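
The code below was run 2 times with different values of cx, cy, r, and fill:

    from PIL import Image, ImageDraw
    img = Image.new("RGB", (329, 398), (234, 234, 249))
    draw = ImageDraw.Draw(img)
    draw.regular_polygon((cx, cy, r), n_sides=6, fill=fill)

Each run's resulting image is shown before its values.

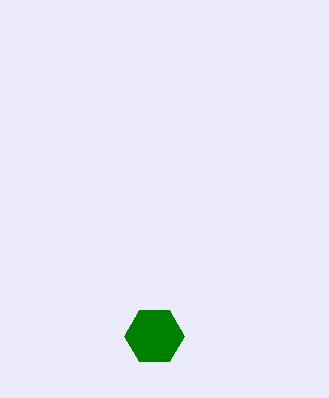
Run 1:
cx = 154; cy = 336; r = 30; fill = 'green'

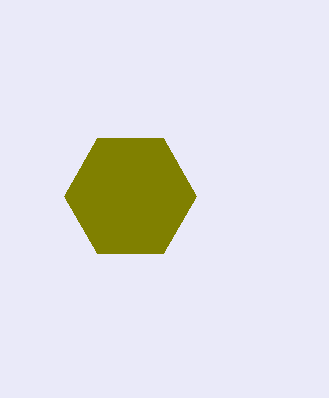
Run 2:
cx = 130; cy = 196; r = 66; fill = 'olive'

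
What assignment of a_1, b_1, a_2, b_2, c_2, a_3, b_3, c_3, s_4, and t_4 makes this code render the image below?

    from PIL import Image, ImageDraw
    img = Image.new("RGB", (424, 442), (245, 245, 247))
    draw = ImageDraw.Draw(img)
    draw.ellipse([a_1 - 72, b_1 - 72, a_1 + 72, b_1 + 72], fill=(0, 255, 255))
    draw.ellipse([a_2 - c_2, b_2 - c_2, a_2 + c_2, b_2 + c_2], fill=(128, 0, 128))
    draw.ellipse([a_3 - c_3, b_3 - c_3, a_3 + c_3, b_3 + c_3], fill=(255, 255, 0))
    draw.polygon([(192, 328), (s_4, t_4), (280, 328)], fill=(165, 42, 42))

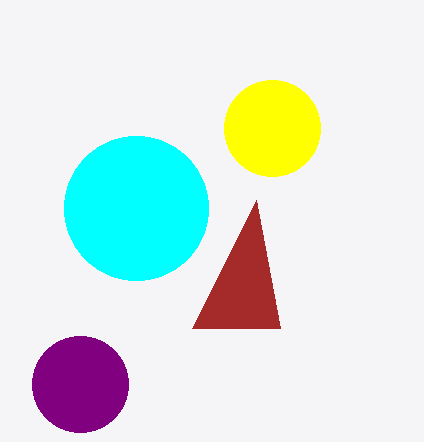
a_1 = 136
b_1 = 208
a_2 = 80
b_2 = 384
c_2 = 48
a_3 = 272
b_3 = 128
c_3 = 48
s_4 = 256
t_4 = 200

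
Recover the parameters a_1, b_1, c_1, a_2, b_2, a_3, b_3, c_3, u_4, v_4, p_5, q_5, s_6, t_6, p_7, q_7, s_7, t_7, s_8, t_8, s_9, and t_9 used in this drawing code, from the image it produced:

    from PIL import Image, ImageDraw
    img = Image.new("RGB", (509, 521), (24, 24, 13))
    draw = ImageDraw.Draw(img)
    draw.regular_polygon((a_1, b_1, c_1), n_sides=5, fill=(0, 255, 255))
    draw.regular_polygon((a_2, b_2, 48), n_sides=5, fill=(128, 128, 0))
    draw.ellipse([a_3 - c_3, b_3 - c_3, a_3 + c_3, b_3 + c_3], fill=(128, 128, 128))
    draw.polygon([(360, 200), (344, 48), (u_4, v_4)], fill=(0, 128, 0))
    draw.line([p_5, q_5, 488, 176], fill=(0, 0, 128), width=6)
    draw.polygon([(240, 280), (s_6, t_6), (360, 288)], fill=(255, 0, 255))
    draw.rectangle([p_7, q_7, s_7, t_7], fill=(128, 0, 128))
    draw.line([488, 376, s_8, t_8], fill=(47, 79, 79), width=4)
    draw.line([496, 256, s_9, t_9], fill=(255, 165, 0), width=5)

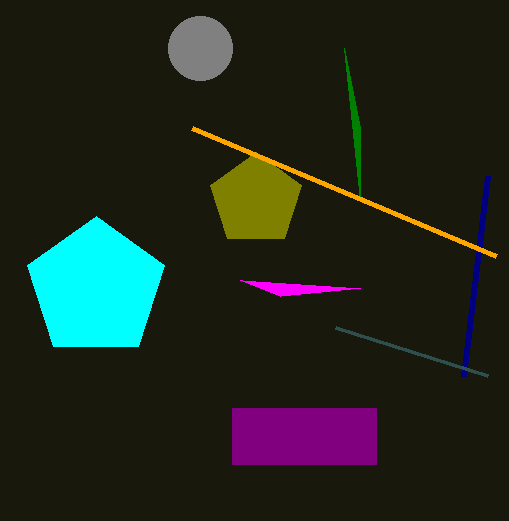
a_1 = 96; b_1 = 288; c_1 = 72; a_2 = 256; b_2 = 200; a_3 = 200; b_3 = 48; c_3 = 32; u_4 = 360; v_4 = 128; p_5 = 464; q_5 = 376; s_6 = 280; t_6 = 296; p_7 = 232; q_7 = 408; s_7 = 376; t_7 = 464; s_8 = 336; t_8 = 328; s_9 = 192; t_9 = 128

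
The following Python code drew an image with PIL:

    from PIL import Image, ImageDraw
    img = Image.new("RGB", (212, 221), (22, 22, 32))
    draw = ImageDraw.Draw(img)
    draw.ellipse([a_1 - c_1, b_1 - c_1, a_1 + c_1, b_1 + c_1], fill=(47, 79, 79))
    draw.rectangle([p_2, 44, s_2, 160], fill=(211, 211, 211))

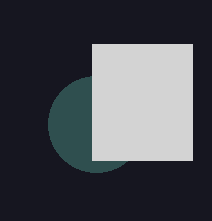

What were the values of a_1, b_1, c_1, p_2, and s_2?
a_1 = 96, b_1 = 124, c_1 = 48, p_2 = 92, s_2 = 192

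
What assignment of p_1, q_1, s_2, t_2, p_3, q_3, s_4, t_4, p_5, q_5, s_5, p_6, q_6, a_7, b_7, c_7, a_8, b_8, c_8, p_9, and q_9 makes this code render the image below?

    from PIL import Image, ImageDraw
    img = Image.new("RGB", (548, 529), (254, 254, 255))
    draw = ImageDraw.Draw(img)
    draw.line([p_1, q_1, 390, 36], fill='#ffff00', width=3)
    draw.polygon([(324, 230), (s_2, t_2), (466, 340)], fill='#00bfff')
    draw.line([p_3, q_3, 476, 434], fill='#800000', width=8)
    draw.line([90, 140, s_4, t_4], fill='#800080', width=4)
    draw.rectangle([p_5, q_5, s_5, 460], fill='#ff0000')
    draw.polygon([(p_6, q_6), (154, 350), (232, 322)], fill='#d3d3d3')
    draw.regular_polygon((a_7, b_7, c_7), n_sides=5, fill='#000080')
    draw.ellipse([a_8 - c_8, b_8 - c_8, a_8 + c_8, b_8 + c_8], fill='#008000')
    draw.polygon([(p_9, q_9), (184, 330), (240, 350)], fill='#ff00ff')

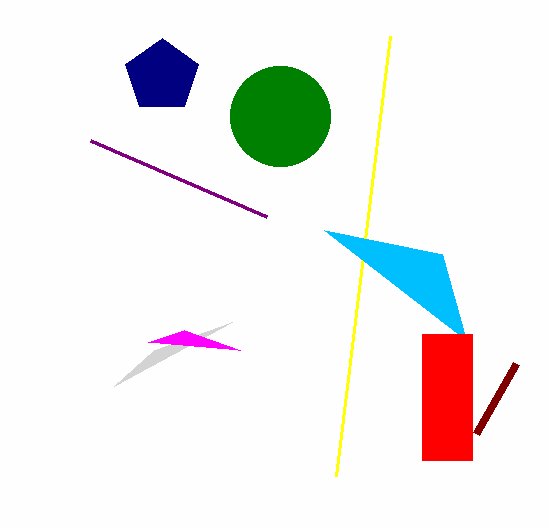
p_1 = 336, q_1 = 476, s_2 = 442, t_2 = 254, p_3 = 516, q_3 = 364, s_4 = 266, t_4 = 216, p_5 = 422, q_5 = 334, s_5 = 472, p_6 = 114, q_6 = 386, a_7 = 162, b_7 = 76, c_7 = 38, a_8 = 280, b_8 = 116, c_8 = 50, p_9 = 148, q_9 = 342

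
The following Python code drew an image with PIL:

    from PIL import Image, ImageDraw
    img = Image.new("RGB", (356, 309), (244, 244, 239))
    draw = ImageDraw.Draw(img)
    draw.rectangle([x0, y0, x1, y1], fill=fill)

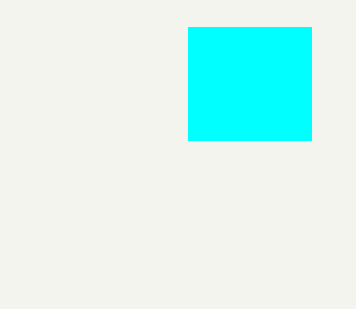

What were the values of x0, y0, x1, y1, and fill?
x0 = 188
y0 = 27
x1 = 311
y1 = 140
fill = 'cyan'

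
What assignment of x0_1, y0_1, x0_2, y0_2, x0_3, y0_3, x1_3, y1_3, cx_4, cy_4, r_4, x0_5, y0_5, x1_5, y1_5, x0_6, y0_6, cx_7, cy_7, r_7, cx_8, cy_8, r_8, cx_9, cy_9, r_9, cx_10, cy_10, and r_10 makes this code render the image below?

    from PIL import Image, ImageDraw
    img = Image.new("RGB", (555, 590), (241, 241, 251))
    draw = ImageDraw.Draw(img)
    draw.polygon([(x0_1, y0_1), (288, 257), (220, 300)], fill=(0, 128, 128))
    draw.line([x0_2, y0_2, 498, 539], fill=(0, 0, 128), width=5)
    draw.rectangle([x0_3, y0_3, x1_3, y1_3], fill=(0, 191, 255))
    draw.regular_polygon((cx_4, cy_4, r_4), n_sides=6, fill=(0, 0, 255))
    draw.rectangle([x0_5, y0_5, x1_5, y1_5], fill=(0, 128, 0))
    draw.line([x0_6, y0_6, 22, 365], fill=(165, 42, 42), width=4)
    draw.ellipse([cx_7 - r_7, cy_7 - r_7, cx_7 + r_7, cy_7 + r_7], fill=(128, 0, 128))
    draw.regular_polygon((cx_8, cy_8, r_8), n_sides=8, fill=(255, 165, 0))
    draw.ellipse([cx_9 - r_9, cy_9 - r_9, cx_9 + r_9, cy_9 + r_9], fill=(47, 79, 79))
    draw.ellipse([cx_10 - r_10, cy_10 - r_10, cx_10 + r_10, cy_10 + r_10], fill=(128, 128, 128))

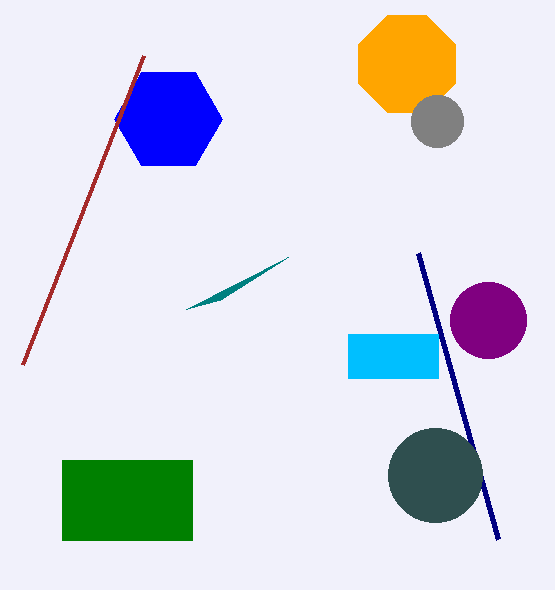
x0_1 = 186
y0_1 = 309
x0_2 = 418
y0_2 = 253
x0_3 = 348
y0_3 = 334
x1_3 = 438
y1_3 = 378
cx_4 = 168
cy_4 = 119
r_4 = 54
x0_5 = 62
y0_5 = 460
x1_5 = 192
y1_5 = 540
x0_6 = 143
y0_6 = 56
cx_7 = 488
cy_7 = 320
r_7 = 38
cx_8 = 407
cy_8 = 64
r_8 = 52
cx_9 = 435
cy_9 = 475
r_9 = 47
cx_10 = 437
cy_10 = 121
r_10 = 26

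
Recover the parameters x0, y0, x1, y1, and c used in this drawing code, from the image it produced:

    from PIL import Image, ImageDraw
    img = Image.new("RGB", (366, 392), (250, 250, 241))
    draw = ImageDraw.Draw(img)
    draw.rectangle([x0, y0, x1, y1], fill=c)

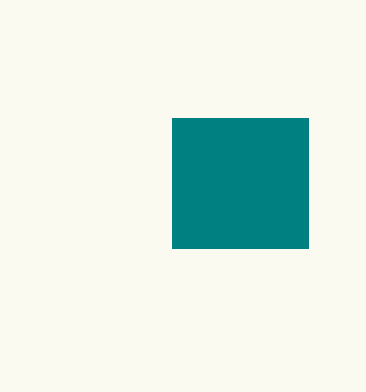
x0 = 172, y0 = 118, x1 = 308, y1 = 248, c = 'teal'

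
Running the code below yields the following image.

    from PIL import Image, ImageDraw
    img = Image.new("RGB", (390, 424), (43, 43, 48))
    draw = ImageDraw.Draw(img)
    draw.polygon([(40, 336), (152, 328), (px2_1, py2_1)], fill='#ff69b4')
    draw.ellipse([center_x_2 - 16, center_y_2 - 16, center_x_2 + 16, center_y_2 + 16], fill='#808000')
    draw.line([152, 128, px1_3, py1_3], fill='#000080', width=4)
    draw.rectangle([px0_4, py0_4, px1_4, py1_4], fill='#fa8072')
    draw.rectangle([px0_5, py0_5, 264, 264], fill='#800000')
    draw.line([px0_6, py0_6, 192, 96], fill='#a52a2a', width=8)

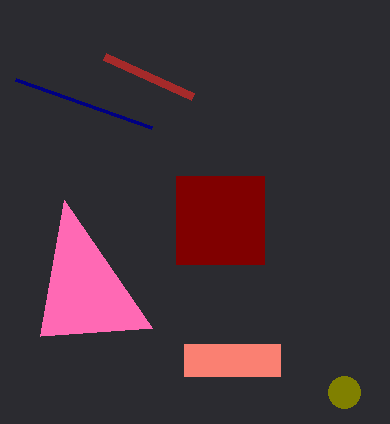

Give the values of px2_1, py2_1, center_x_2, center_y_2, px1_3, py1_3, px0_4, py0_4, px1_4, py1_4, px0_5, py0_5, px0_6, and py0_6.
px2_1 = 64, py2_1 = 200, center_x_2 = 344, center_y_2 = 392, px1_3 = 16, py1_3 = 80, px0_4 = 184, py0_4 = 344, px1_4 = 280, py1_4 = 376, px0_5 = 176, py0_5 = 176, px0_6 = 104, py0_6 = 56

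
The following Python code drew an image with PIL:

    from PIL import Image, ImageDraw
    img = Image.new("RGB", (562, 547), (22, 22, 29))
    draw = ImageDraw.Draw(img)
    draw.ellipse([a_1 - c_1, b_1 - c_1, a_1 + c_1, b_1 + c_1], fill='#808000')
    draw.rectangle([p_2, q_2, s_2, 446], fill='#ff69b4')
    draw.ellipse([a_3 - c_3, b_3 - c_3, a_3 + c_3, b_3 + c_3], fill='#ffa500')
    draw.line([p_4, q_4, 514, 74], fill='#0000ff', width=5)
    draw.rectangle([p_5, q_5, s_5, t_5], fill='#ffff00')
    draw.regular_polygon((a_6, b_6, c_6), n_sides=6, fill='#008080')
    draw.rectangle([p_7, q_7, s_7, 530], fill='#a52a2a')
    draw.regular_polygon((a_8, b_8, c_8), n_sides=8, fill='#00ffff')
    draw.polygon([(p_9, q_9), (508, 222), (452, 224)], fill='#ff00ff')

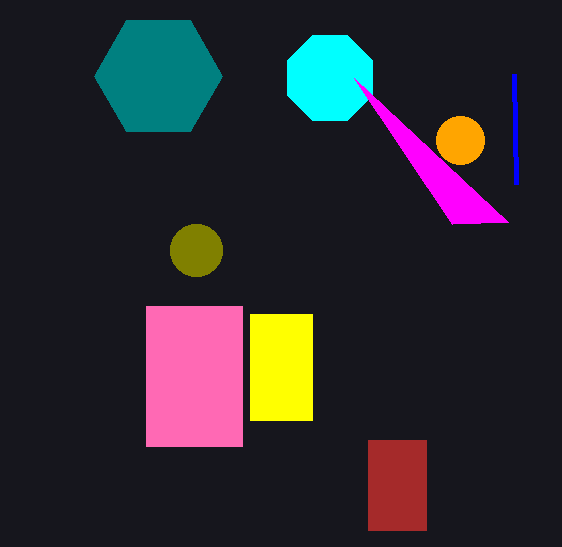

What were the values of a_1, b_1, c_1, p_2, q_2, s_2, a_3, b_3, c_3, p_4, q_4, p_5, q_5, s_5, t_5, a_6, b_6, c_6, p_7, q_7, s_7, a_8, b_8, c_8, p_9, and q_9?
a_1 = 196; b_1 = 250; c_1 = 26; p_2 = 146; q_2 = 306; s_2 = 242; a_3 = 460; b_3 = 140; c_3 = 24; p_4 = 516; q_4 = 184; p_5 = 250; q_5 = 314; s_5 = 312; t_5 = 420; a_6 = 158; b_6 = 76; c_6 = 64; p_7 = 368; q_7 = 440; s_7 = 426; a_8 = 330; b_8 = 78; c_8 = 46; p_9 = 354; q_9 = 78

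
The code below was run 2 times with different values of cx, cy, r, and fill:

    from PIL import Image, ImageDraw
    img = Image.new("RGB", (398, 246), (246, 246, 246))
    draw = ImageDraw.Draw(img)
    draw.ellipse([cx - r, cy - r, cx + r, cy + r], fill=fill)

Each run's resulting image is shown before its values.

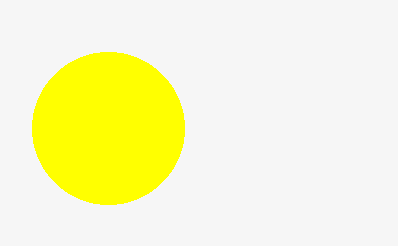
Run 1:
cx = 108
cy = 128
r = 76
fill = 'yellow'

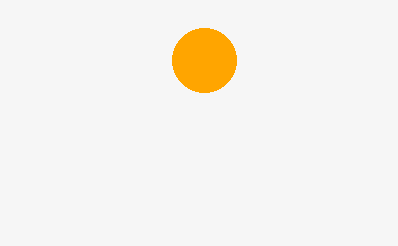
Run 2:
cx = 204
cy = 60
r = 32
fill = 'orange'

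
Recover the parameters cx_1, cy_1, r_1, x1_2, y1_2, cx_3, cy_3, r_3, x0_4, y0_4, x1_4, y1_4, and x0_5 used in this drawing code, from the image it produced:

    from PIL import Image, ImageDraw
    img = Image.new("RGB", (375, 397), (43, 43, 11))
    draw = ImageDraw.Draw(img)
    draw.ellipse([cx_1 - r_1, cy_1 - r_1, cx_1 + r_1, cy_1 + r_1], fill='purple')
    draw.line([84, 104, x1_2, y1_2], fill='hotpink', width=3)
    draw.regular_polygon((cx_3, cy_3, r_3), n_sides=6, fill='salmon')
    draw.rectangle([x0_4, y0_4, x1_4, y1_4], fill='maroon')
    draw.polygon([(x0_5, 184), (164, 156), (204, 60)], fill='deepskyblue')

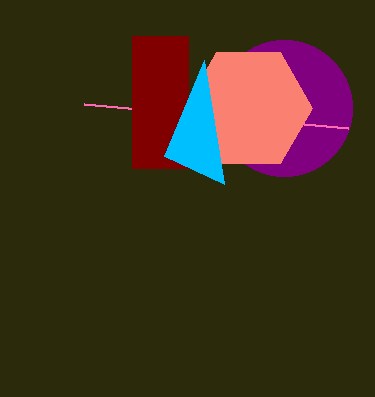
cx_1 = 284; cy_1 = 108; r_1 = 68; x1_2 = 348; y1_2 = 128; cx_3 = 248; cy_3 = 108; r_3 = 64; x0_4 = 132; y0_4 = 36; x1_4 = 188; y1_4 = 168; x0_5 = 224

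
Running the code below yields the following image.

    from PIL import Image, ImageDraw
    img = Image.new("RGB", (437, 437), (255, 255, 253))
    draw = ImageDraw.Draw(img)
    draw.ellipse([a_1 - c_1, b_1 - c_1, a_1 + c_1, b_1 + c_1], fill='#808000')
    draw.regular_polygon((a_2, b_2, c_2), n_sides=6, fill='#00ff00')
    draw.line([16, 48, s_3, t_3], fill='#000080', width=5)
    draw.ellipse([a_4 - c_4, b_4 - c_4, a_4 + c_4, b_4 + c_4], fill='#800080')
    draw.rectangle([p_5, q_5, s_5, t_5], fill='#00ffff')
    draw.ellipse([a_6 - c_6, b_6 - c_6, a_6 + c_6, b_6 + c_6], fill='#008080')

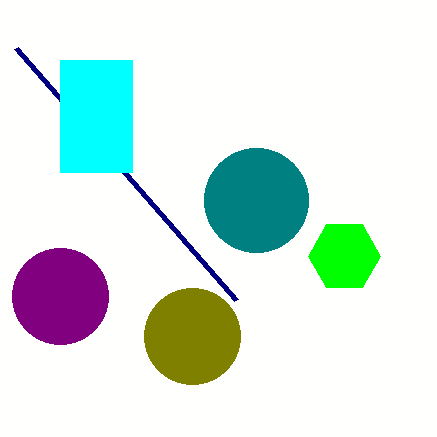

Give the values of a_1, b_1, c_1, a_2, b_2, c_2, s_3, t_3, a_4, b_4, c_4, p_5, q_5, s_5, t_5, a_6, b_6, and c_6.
a_1 = 192
b_1 = 336
c_1 = 48
a_2 = 344
b_2 = 256
c_2 = 36
s_3 = 236
t_3 = 300
a_4 = 60
b_4 = 296
c_4 = 48
p_5 = 60
q_5 = 60
s_5 = 132
t_5 = 172
a_6 = 256
b_6 = 200
c_6 = 52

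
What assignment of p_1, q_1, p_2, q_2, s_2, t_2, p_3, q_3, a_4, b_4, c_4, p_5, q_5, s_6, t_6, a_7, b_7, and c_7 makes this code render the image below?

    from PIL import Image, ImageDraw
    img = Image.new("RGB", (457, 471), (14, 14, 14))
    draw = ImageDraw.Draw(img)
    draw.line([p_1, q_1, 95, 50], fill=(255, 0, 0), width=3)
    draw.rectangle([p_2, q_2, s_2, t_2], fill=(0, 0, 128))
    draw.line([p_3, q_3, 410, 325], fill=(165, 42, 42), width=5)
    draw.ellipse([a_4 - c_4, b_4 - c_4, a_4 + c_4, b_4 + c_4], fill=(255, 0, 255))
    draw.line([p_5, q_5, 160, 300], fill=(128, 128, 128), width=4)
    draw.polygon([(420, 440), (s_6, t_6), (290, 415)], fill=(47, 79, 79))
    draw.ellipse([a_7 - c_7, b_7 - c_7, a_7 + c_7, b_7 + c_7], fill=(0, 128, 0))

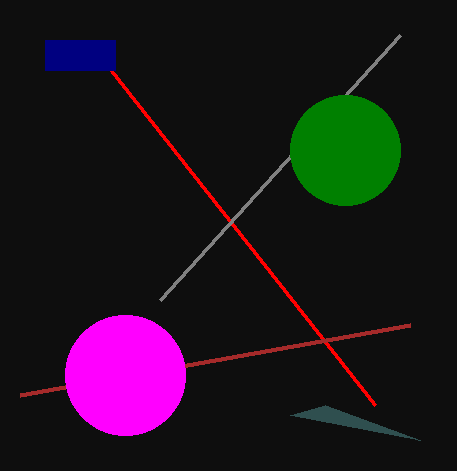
p_1 = 375; q_1 = 405; p_2 = 45; q_2 = 40; s_2 = 115; t_2 = 70; p_3 = 20; q_3 = 395; a_4 = 125; b_4 = 375; c_4 = 60; p_5 = 400; q_5 = 35; s_6 = 325; t_6 = 405; a_7 = 345; b_7 = 150; c_7 = 55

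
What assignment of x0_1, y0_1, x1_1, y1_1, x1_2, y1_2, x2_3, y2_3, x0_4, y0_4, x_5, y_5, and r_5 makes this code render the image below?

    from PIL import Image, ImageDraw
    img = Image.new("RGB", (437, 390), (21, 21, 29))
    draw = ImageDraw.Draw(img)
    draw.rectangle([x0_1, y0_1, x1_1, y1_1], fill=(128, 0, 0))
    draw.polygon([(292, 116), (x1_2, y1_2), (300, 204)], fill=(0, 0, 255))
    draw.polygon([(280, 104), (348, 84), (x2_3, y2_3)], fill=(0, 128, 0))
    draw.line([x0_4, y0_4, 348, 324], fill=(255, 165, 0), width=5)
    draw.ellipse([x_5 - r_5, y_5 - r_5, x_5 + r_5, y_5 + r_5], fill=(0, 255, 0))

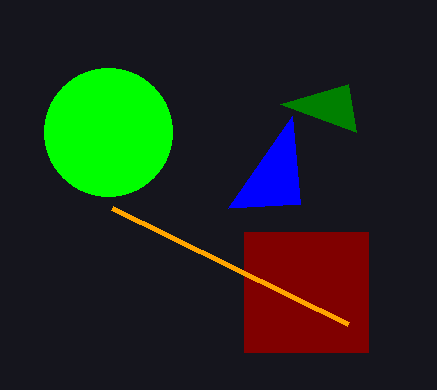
x0_1 = 244; y0_1 = 232; x1_1 = 368; y1_1 = 352; x1_2 = 228; y1_2 = 208; x2_3 = 356; y2_3 = 132; x0_4 = 112; y0_4 = 208; x_5 = 108; y_5 = 132; r_5 = 64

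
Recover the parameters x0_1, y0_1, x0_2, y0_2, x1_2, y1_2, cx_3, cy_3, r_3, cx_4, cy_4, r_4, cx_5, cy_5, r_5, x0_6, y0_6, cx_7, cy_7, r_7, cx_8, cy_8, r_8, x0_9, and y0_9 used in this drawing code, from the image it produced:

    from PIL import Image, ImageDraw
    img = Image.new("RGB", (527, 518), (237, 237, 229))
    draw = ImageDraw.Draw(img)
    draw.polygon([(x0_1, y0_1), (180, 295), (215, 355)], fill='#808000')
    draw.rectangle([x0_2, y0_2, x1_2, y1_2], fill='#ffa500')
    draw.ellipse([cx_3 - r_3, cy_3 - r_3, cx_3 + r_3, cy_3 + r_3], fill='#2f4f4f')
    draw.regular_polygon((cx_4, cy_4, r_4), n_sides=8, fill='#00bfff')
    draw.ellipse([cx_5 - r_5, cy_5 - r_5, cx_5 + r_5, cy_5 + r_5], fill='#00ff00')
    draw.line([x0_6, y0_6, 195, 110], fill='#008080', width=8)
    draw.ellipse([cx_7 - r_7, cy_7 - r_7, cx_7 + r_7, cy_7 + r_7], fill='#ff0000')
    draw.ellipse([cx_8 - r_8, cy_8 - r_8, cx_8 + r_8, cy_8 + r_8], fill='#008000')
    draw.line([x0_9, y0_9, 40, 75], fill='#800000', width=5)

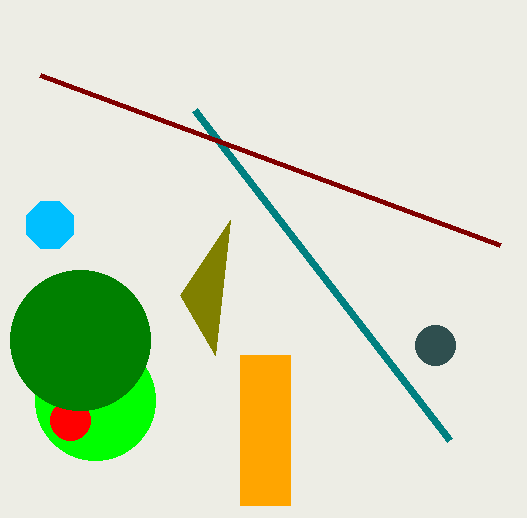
x0_1 = 230
y0_1 = 220
x0_2 = 240
y0_2 = 355
x1_2 = 290
y1_2 = 505
cx_3 = 435
cy_3 = 345
r_3 = 20
cx_4 = 50
cy_4 = 225
r_4 = 25
cx_5 = 95
cy_5 = 400
r_5 = 60
x0_6 = 450
y0_6 = 440
cx_7 = 70
cy_7 = 420
r_7 = 20
cx_8 = 80
cy_8 = 340
r_8 = 70
x0_9 = 500
y0_9 = 245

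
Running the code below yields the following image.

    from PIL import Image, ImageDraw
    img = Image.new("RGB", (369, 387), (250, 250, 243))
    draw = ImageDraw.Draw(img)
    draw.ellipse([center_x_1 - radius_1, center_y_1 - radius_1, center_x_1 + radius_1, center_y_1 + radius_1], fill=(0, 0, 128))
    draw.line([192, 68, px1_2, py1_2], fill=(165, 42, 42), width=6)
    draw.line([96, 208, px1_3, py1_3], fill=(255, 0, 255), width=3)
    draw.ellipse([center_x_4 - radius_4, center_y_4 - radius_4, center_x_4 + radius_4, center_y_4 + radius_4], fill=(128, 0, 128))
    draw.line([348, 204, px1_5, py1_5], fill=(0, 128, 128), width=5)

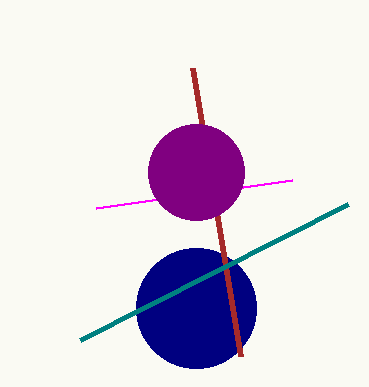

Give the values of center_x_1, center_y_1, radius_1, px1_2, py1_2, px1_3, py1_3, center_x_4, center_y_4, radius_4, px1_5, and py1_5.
center_x_1 = 196
center_y_1 = 308
radius_1 = 60
px1_2 = 240
py1_2 = 356
px1_3 = 292
py1_3 = 180
center_x_4 = 196
center_y_4 = 172
radius_4 = 48
px1_5 = 80
py1_5 = 340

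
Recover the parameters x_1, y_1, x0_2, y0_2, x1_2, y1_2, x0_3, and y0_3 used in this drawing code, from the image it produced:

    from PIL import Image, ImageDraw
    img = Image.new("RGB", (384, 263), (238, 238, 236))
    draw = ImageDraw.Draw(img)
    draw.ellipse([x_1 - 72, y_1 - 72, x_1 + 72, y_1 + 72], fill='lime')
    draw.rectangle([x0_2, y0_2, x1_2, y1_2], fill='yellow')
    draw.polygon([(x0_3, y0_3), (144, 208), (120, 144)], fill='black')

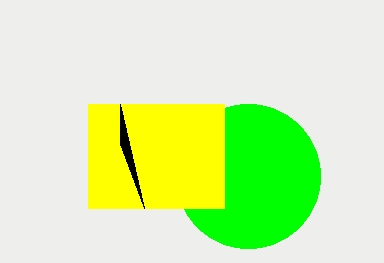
x_1 = 248
y_1 = 176
x0_2 = 88
y0_2 = 104
x1_2 = 224
y1_2 = 208
x0_3 = 120
y0_3 = 104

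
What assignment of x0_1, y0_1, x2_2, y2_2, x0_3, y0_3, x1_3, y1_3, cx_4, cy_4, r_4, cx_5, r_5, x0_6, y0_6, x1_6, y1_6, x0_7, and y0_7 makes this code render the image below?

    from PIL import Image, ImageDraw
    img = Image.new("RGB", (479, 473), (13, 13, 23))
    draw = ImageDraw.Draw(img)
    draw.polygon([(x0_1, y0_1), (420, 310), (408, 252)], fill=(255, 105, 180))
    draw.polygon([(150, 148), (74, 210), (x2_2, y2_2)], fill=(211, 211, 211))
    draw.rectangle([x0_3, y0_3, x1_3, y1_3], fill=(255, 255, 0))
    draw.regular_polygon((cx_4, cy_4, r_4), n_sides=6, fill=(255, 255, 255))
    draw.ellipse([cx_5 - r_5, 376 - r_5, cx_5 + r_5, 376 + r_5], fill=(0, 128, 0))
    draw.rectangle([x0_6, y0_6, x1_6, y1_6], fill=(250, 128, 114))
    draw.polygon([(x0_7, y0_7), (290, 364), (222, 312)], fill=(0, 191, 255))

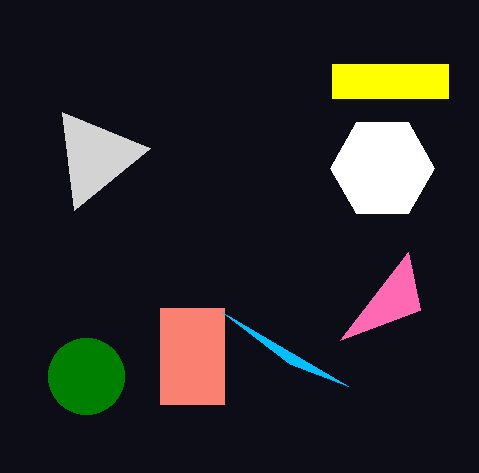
x0_1 = 340, y0_1 = 340, x2_2 = 62, y2_2 = 112, x0_3 = 332, y0_3 = 64, x1_3 = 448, y1_3 = 98, cx_4 = 382, cy_4 = 168, r_4 = 52, cx_5 = 86, r_5 = 38, x0_6 = 160, y0_6 = 308, x1_6 = 224, y1_6 = 404, x0_7 = 348, y0_7 = 386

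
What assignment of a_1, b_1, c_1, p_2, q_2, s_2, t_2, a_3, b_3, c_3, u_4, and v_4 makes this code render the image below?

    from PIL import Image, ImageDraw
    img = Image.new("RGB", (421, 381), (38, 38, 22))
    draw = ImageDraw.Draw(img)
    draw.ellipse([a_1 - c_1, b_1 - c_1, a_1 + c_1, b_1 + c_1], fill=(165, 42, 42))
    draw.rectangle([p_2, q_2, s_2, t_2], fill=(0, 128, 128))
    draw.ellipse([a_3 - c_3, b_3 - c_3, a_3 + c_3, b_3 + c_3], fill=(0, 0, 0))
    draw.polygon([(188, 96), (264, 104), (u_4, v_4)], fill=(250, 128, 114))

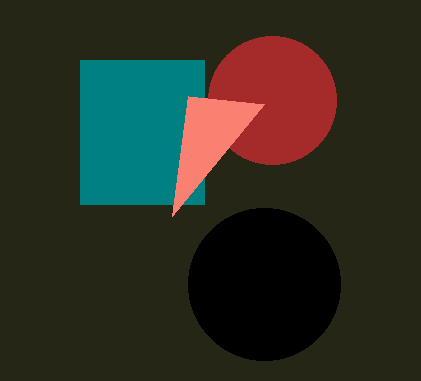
a_1 = 272
b_1 = 100
c_1 = 64
p_2 = 80
q_2 = 60
s_2 = 204
t_2 = 204
a_3 = 264
b_3 = 284
c_3 = 76
u_4 = 172
v_4 = 216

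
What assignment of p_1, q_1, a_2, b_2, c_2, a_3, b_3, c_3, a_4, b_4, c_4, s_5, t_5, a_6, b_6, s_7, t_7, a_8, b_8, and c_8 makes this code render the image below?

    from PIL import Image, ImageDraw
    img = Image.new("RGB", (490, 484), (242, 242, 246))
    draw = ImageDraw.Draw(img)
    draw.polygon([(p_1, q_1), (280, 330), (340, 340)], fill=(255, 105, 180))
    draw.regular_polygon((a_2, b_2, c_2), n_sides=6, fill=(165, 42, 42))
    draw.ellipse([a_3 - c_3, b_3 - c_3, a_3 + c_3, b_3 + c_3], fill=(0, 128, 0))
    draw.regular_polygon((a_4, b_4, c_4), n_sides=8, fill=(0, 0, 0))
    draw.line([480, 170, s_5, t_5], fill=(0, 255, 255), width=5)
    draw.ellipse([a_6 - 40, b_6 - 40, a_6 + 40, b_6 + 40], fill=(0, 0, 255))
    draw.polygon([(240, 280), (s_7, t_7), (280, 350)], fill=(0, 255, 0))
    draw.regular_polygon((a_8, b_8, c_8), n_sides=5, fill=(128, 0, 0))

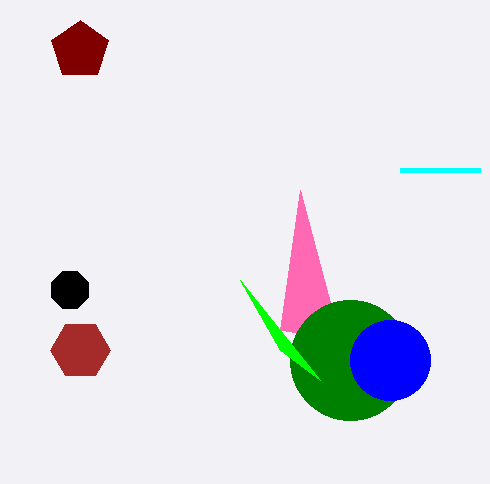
p_1 = 300, q_1 = 190, a_2 = 80, b_2 = 350, c_2 = 30, a_3 = 350, b_3 = 360, c_3 = 60, a_4 = 70, b_4 = 290, c_4 = 20, s_5 = 400, t_5 = 170, a_6 = 390, b_6 = 360, s_7 = 320, t_7 = 380, a_8 = 80, b_8 = 50, c_8 = 30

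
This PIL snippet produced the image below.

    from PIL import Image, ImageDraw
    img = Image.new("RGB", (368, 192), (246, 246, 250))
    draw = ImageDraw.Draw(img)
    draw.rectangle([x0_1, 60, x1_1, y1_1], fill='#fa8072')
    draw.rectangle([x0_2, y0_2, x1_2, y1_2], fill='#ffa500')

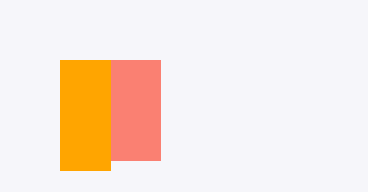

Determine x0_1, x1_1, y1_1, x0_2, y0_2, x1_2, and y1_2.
x0_1 = 60, x1_1 = 160, y1_1 = 160, x0_2 = 60, y0_2 = 60, x1_2 = 110, y1_2 = 170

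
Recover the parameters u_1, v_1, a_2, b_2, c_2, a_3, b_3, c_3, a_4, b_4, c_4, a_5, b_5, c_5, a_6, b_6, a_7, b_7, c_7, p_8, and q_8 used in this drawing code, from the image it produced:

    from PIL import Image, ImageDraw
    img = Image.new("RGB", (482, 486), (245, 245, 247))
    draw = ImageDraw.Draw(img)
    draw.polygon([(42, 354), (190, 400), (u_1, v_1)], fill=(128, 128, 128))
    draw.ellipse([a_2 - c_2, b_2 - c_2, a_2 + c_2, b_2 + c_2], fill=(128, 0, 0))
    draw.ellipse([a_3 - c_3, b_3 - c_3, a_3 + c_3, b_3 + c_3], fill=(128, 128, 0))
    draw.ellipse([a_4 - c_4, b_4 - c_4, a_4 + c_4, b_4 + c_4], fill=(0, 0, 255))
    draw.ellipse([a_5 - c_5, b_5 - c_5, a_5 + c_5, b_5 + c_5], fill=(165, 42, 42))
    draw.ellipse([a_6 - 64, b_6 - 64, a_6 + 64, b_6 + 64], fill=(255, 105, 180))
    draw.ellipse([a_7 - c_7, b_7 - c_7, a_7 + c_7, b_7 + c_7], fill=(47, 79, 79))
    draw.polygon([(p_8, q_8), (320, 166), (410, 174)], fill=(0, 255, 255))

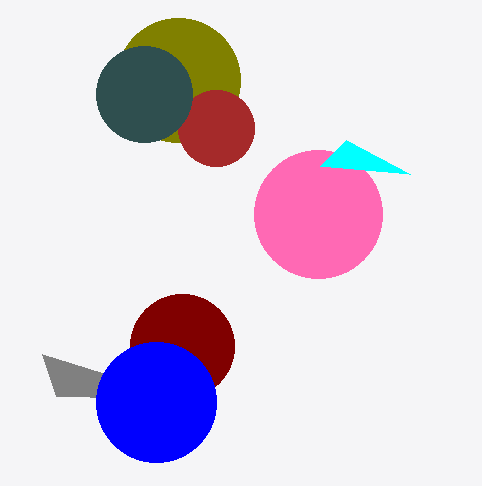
u_1 = 56
v_1 = 396
a_2 = 182
b_2 = 346
c_2 = 52
a_3 = 178
b_3 = 80
c_3 = 62
a_4 = 156
b_4 = 402
c_4 = 60
a_5 = 216
b_5 = 128
c_5 = 38
a_6 = 318
b_6 = 214
a_7 = 144
b_7 = 94
c_7 = 48
p_8 = 346
q_8 = 140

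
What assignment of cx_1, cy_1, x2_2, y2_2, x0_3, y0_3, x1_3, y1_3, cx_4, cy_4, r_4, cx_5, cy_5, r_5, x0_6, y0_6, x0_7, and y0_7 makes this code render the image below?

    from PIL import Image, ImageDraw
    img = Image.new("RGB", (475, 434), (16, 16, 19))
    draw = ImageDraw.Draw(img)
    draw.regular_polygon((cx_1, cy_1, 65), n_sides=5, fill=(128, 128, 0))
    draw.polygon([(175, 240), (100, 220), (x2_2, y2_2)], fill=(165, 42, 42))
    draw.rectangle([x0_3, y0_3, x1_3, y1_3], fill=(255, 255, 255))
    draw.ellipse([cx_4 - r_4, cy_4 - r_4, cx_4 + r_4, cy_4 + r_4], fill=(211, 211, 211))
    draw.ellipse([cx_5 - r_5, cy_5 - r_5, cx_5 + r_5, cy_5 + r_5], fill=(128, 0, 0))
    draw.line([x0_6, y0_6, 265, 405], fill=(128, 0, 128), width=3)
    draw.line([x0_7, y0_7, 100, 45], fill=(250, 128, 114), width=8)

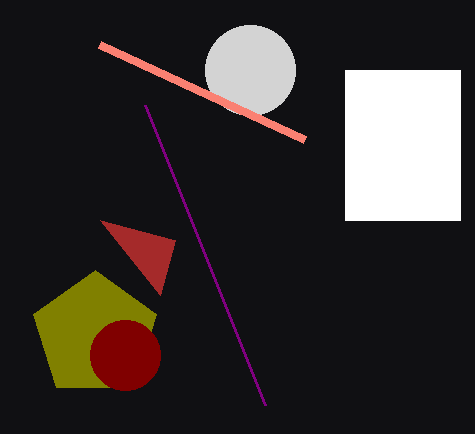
cx_1 = 95
cy_1 = 335
x2_2 = 160
y2_2 = 295
x0_3 = 345
y0_3 = 70
x1_3 = 460
y1_3 = 220
cx_4 = 250
cy_4 = 70
r_4 = 45
cx_5 = 125
cy_5 = 355
r_5 = 35
x0_6 = 145
y0_6 = 105
x0_7 = 305
y0_7 = 140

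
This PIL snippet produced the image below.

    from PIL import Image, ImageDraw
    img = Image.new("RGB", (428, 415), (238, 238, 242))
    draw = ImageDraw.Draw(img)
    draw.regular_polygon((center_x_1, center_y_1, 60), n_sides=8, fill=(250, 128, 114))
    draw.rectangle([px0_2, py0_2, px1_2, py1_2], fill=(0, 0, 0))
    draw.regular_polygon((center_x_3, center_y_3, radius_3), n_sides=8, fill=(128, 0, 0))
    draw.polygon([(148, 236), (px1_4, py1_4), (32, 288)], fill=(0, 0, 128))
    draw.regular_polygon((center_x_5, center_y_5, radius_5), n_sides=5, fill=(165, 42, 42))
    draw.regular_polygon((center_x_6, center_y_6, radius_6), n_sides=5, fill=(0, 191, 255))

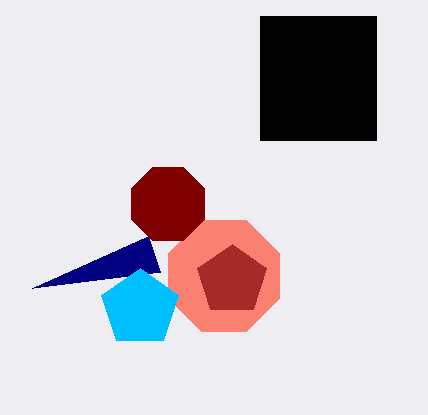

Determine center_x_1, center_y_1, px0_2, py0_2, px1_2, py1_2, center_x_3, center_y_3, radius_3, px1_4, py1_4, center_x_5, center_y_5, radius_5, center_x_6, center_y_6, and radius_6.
center_x_1 = 224; center_y_1 = 276; px0_2 = 260; py0_2 = 16; px1_2 = 376; py1_2 = 140; center_x_3 = 168; center_y_3 = 204; radius_3 = 40; px1_4 = 160; py1_4 = 272; center_x_5 = 232; center_y_5 = 280; radius_5 = 36; center_x_6 = 140; center_y_6 = 308; radius_6 = 40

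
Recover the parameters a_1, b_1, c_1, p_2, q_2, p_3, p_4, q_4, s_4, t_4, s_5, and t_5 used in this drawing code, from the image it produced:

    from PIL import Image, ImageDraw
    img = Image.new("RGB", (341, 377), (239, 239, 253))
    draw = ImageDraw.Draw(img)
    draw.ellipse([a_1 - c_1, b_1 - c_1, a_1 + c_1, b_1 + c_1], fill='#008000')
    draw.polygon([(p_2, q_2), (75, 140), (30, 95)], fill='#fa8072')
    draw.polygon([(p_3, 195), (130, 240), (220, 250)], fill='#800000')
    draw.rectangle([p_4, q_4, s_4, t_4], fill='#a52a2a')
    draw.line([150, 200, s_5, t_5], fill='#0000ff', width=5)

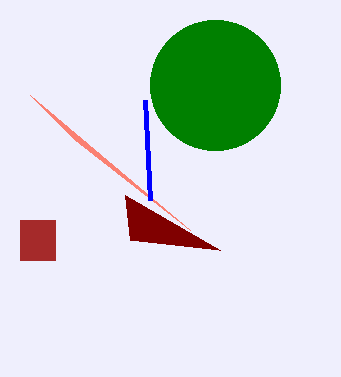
a_1 = 215, b_1 = 85, c_1 = 65, p_2 = 190, q_2 = 230, p_3 = 125, p_4 = 20, q_4 = 220, s_4 = 55, t_4 = 260, s_5 = 145, t_5 = 100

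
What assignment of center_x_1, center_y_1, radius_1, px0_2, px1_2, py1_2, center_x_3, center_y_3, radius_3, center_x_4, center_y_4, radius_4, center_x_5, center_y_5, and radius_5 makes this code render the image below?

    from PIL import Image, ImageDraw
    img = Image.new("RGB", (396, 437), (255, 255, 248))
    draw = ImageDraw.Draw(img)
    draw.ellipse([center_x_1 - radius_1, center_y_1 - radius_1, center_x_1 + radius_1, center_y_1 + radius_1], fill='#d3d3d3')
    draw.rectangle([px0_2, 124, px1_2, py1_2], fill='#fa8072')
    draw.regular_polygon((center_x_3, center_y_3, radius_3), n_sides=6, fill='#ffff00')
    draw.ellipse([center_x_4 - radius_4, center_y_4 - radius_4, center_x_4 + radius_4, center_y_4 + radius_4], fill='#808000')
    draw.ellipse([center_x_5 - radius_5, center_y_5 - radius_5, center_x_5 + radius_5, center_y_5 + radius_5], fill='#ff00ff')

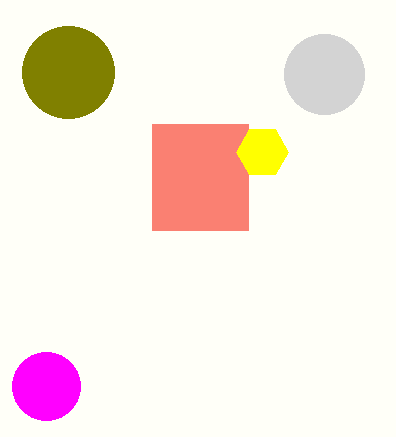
center_x_1 = 324, center_y_1 = 74, radius_1 = 40, px0_2 = 152, px1_2 = 248, py1_2 = 230, center_x_3 = 262, center_y_3 = 152, radius_3 = 26, center_x_4 = 68, center_y_4 = 72, radius_4 = 46, center_x_5 = 46, center_y_5 = 386, radius_5 = 34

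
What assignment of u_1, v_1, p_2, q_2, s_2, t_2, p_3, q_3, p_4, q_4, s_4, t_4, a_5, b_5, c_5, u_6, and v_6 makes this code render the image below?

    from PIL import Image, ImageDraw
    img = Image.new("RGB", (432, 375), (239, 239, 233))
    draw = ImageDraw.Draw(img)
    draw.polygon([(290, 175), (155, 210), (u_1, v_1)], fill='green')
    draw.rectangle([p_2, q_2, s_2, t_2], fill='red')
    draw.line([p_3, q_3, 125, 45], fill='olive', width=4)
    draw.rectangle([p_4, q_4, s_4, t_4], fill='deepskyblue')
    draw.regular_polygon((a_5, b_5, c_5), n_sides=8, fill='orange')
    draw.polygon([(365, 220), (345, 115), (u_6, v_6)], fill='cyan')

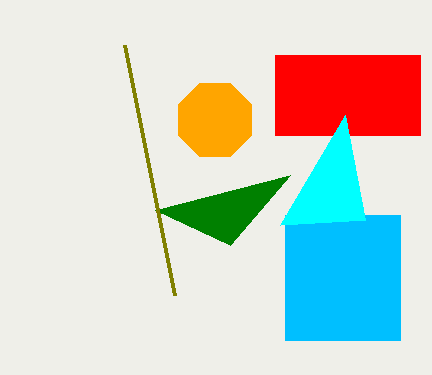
u_1 = 230, v_1 = 245, p_2 = 275, q_2 = 55, s_2 = 420, t_2 = 135, p_3 = 175, q_3 = 295, p_4 = 285, q_4 = 215, s_4 = 400, t_4 = 340, a_5 = 215, b_5 = 120, c_5 = 40, u_6 = 280, v_6 = 225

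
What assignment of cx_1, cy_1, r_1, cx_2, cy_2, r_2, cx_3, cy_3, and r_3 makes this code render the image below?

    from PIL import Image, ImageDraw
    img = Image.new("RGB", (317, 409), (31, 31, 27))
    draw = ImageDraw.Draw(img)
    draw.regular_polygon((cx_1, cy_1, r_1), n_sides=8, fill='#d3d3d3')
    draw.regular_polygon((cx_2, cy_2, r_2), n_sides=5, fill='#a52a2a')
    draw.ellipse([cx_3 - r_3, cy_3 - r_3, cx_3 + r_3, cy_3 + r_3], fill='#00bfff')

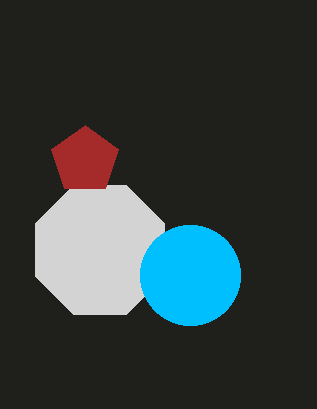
cx_1 = 100
cy_1 = 250
r_1 = 70
cx_2 = 85
cy_2 = 160
r_2 = 35
cx_3 = 190
cy_3 = 275
r_3 = 50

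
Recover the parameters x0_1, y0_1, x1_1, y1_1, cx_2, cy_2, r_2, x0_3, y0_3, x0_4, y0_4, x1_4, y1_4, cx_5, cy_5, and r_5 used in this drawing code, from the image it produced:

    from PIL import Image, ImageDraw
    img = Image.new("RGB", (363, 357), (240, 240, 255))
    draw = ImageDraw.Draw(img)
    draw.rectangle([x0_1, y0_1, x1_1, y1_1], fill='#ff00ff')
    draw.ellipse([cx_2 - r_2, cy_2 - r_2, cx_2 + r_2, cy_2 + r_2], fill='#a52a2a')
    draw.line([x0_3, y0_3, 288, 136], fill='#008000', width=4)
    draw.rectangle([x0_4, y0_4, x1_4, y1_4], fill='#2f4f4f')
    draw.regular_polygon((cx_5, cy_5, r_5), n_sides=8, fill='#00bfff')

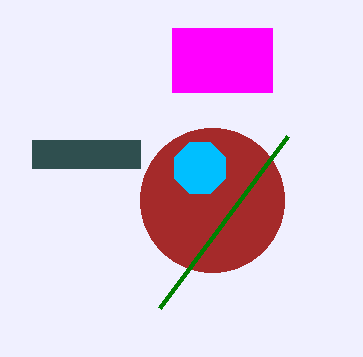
x0_1 = 172; y0_1 = 28; x1_1 = 272; y1_1 = 92; cx_2 = 212; cy_2 = 200; r_2 = 72; x0_3 = 160; y0_3 = 308; x0_4 = 32; y0_4 = 140; x1_4 = 140; y1_4 = 168; cx_5 = 200; cy_5 = 168; r_5 = 28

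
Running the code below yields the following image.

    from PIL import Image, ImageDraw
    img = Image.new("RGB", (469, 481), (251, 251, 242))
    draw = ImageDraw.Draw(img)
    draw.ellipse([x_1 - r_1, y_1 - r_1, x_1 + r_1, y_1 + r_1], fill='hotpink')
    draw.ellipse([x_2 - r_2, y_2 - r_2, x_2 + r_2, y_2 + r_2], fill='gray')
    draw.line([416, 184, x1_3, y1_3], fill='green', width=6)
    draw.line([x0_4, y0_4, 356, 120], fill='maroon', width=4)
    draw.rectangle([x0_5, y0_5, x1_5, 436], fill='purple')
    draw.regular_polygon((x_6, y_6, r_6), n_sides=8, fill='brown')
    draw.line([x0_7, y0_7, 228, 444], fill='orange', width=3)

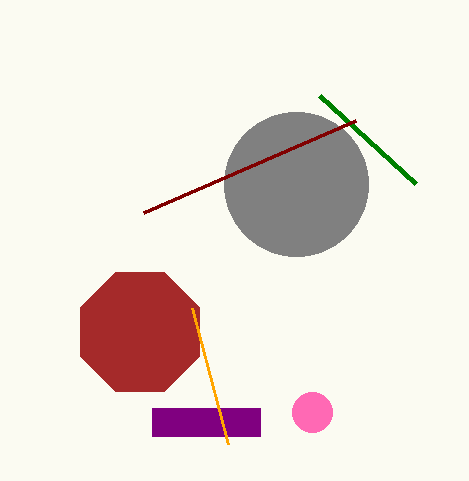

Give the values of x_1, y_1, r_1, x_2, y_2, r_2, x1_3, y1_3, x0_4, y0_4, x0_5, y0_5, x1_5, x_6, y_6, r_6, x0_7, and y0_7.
x_1 = 312
y_1 = 412
r_1 = 20
x_2 = 296
y_2 = 184
r_2 = 72
x1_3 = 320
y1_3 = 96
x0_4 = 144
y0_4 = 212
x0_5 = 152
y0_5 = 408
x1_5 = 260
x_6 = 140
y_6 = 332
r_6 = 64
x0_7 = 192
y0_7 = 308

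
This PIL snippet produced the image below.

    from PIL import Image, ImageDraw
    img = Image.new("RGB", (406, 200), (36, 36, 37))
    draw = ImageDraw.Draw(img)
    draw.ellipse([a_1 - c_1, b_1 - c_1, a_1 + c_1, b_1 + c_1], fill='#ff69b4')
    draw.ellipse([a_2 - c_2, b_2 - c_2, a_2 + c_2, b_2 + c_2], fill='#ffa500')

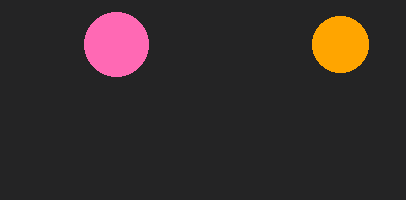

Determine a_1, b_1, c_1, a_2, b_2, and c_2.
a_1 = 116; b_1 = 44; c_1 = 32; a_2 = 340; b_2 = 44; c_2 = 28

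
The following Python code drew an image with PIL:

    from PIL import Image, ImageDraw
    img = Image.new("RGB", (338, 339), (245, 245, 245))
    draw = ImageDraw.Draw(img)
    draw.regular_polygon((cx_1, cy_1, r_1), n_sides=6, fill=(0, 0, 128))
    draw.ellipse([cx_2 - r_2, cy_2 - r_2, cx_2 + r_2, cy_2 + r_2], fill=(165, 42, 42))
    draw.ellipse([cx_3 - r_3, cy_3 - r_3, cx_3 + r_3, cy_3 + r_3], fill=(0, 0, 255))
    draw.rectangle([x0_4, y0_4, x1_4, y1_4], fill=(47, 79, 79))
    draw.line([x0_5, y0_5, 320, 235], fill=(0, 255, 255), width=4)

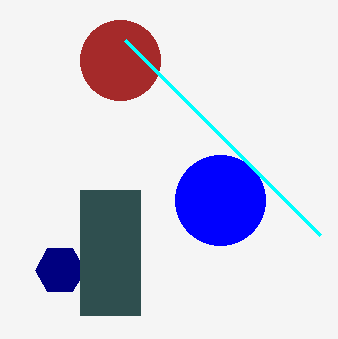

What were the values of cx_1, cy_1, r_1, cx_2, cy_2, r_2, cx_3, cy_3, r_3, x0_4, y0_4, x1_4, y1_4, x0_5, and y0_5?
cx_1 = 60
cy_1 = 270
r_1 = 25
cx_2 = 120
cy_2 = 60
r_2 = 40
cx_3 = 220
cy_3 = 200
r_3 = 45
x0_4 = 80
y0_4 = 190
x1_4 = 140
y1_4 = 315
x0_5 = 125
y0_5 = 40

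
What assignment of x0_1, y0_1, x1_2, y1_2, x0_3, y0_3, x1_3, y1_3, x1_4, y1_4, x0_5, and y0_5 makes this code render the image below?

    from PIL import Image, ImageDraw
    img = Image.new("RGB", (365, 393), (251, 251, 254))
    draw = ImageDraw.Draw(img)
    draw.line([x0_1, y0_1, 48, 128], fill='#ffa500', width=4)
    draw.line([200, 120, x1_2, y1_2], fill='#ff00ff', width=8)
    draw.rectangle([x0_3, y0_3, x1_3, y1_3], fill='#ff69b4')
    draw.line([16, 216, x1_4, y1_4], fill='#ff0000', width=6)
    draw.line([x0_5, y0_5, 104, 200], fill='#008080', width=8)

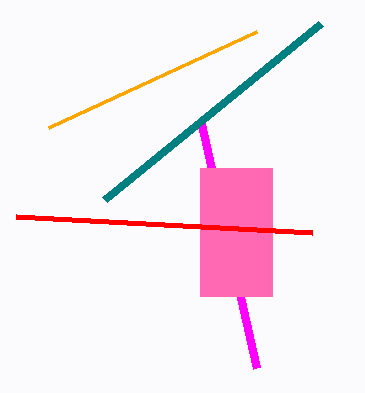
x0_1 = 256; y0_1 = 32; x1_2 = 256; y1_2 = 368; x0_3 = 200; y0_3 = 168; x1_3 = 272; y1_3 = 296; x1_4 = 312; y1_4 = 232; x0_5 = 320; y0_5 = 24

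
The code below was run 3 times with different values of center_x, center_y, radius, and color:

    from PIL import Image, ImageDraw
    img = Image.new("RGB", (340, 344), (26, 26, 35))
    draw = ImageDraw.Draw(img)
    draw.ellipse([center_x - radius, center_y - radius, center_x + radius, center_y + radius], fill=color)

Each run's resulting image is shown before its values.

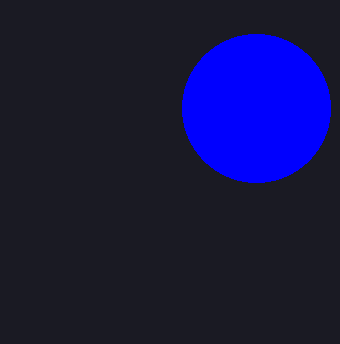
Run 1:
center_x = 256, center_y = 108, radius = 74, color = 'blue'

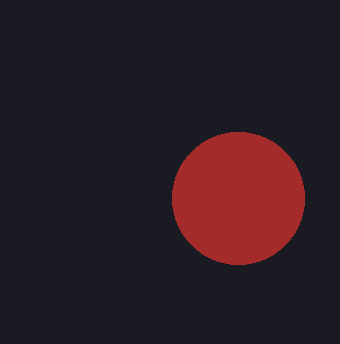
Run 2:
center_x = 238
center_y = 198
radius = 66
color = 'brown'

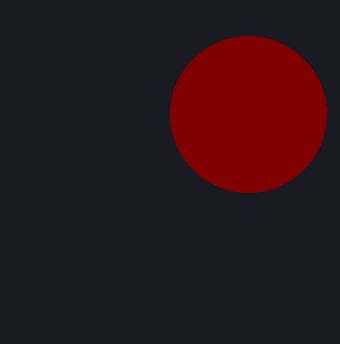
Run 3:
center_x = 248; center_y = 114; radius = 78; color = 'maroon'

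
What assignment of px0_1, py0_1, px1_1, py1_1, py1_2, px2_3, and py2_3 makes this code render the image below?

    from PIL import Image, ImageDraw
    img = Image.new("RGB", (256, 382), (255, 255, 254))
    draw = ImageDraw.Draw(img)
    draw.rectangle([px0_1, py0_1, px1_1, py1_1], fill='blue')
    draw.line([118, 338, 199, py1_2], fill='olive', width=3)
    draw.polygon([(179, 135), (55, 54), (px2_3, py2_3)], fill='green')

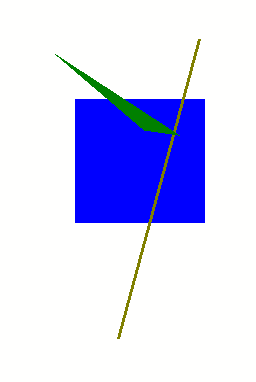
px0_1 = 75
py0_1 = 99
px1_1 = 204
py1_1 = 222
py1_2 = 39
px2_3 = 144
py2_3 = 130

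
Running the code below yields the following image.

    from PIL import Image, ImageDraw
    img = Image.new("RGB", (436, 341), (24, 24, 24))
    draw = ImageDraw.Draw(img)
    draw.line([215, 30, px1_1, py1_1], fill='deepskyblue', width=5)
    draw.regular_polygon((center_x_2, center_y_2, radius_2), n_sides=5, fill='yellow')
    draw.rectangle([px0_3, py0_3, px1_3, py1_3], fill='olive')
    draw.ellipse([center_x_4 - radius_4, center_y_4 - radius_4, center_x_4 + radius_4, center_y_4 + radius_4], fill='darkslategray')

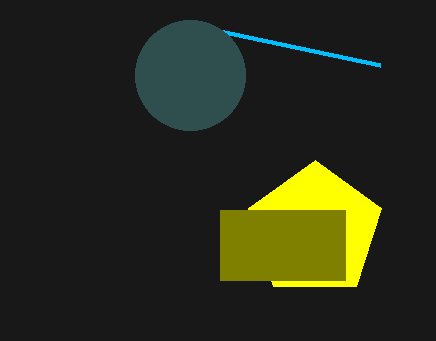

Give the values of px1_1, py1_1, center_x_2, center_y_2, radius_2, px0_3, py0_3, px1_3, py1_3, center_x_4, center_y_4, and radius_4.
px1_1 = 380
py1_1 = 65
center_x_2 = 315
center_y_2 = 230
radius_2 = 70
px0_3 = 220
py0_3 = 210
px1_3 = 345
py1_3 = 280
center_x_4 = 190
center_y_4 = 75
radius_4 = 55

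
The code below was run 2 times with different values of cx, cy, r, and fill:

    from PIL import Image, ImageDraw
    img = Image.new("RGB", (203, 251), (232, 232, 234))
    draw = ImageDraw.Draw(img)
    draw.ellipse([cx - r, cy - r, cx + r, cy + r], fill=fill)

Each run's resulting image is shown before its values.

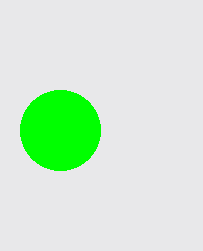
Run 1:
cx = 60; cy = 130; r = 40; fill = 'lime'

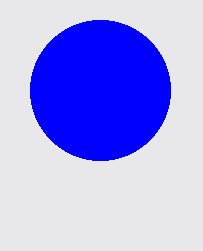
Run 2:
cx = 100; cy = 90; r = 70; fill = 'blue'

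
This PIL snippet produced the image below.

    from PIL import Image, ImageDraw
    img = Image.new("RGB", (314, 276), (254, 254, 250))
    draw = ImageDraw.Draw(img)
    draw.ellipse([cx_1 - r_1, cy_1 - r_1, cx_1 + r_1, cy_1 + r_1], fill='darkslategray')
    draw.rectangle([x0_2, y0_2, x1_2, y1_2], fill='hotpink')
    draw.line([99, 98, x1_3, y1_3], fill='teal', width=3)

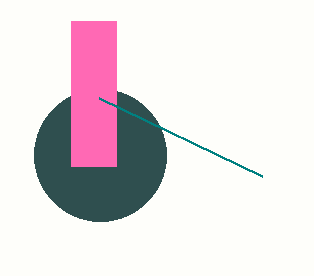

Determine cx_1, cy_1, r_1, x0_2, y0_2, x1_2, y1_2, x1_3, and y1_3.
cx_1 = 100; cy_1 = 155; r_1 = 66; x0_2 = 71; y0_2 = 21; x1_2 = 116; y1_2 = 166; x1_3 = 262; y1_3 = 176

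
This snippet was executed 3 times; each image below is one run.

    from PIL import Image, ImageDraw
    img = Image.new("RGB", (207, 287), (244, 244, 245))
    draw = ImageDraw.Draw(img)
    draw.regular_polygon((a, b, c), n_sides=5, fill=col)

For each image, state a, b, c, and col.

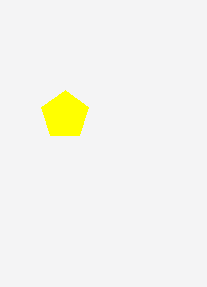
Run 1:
a = 65
b = 115
c = 25
col = 'yellow'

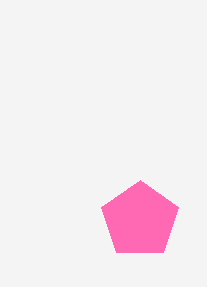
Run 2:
a = 140; b = 220; c = 40; col = 'hotpink'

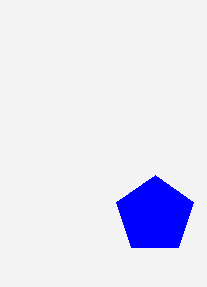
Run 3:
a = 155
b = 215
c = 40
col = 'blue'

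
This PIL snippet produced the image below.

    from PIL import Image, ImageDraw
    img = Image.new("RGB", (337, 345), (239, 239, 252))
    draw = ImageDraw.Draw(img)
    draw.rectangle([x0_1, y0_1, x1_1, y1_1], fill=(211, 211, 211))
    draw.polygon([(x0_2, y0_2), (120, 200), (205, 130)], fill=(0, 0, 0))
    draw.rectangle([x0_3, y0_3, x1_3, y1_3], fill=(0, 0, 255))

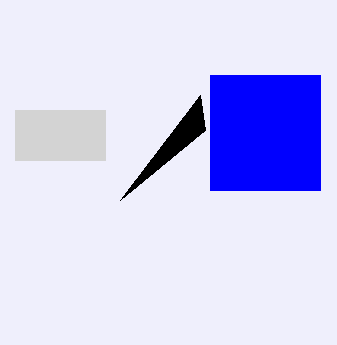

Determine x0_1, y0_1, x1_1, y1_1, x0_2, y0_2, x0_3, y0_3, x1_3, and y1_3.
x0_1 = 15; y0_1 = 110; x1_1 = 105; y1_1 = 160; x0_2 = 200; y0_2 = 95; x0_3 = 210; y0_3 = 75; x1_3 = 320; y1_3 = 190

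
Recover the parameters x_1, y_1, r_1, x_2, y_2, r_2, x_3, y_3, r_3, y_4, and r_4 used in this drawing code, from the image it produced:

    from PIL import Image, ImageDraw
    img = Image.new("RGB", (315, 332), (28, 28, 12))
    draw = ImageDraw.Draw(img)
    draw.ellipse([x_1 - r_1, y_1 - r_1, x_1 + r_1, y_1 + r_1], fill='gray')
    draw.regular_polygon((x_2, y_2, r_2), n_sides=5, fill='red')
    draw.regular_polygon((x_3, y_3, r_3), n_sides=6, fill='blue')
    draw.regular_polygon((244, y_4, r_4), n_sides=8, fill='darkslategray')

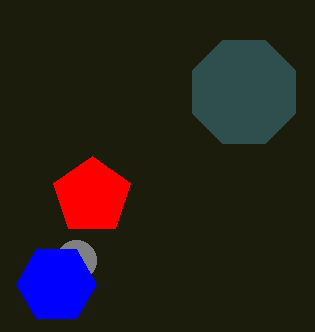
x_1 = 76, y_1 = 260, r_1 = 20, x_2 = 92, y_2 = 196, r_2 = 40, x_3 = 56, y_3 = 284, r_3 = 40, y_4 = 92, r_4 = 56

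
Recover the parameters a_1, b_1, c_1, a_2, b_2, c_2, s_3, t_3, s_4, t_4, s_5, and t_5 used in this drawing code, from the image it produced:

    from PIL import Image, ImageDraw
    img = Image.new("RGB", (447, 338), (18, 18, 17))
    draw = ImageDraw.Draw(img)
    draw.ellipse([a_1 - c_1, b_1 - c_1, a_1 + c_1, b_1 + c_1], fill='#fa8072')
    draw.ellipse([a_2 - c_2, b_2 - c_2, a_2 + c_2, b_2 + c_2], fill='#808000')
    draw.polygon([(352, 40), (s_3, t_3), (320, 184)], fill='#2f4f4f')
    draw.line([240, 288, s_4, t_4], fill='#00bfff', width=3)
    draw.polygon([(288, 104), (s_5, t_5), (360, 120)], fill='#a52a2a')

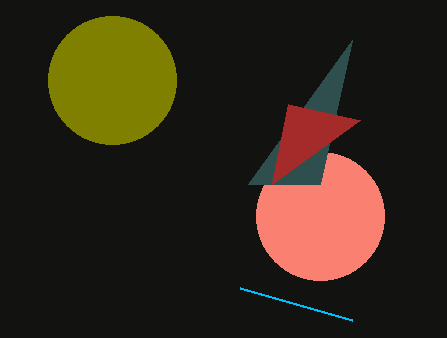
a_1 = 320; b_1 = 216; c_1 = 64; a_2 = 112; b_2 = 80; c_2 = 64; s_3 = 248; t_3 = 184; s_4 = 352; t_4 = 320; s_5 = 272; t_5 = 184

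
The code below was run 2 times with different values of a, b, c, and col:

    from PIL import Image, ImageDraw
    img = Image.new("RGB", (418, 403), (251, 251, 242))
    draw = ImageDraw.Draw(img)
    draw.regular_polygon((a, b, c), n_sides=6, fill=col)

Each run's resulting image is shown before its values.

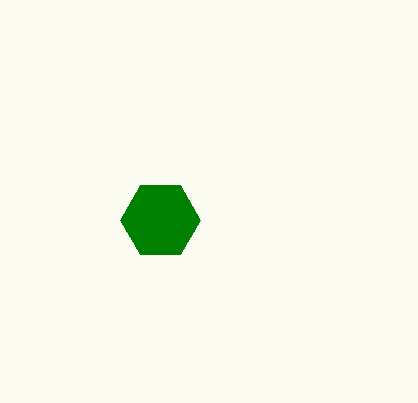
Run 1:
a = 160
b = 220
c = 40
col = 'green'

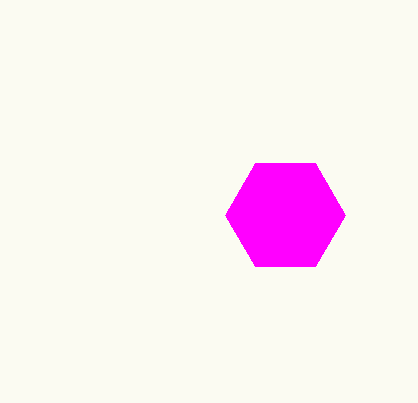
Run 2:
a = 285
b = 215
c = 60
col = 'magenta'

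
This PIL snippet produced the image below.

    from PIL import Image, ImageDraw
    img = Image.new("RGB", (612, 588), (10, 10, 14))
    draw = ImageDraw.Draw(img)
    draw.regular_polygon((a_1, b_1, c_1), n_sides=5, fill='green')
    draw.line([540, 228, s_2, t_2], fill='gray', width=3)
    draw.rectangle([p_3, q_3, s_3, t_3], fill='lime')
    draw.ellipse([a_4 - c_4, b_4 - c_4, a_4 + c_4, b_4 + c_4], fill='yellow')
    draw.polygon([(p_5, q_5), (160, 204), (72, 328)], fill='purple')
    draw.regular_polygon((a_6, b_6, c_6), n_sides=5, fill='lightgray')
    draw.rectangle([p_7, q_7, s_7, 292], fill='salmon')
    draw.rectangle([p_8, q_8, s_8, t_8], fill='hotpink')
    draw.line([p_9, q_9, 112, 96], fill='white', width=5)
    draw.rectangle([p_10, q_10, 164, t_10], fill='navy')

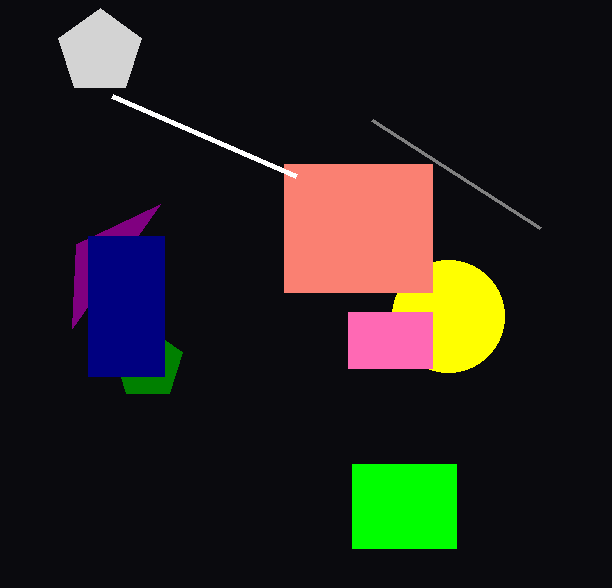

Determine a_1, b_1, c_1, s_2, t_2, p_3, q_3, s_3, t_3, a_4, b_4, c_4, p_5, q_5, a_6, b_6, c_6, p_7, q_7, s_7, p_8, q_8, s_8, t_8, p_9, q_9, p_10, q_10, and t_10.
a_1 = 148; b_1 = 364; c_1 = 36; s_2 = 372; t_2 = 120; p_3 = 352; q_3 = 464; s_3 = 456; t_3 = 548; a_4 = 448; b_4 = 316; c_4 = 56; p_5 = 76; q_5 = 244; a_6 = 100; b_6 = 52; c_6 = 44; p_7 = 284; q_7 = 164; s_7 = 432; p_8 = 348; q_8 = 312; s_8 = 432; t_8 = 368; p_9 = 296; q_9 = 176; p_10 = 88; q_10 = 236; t_10 = 376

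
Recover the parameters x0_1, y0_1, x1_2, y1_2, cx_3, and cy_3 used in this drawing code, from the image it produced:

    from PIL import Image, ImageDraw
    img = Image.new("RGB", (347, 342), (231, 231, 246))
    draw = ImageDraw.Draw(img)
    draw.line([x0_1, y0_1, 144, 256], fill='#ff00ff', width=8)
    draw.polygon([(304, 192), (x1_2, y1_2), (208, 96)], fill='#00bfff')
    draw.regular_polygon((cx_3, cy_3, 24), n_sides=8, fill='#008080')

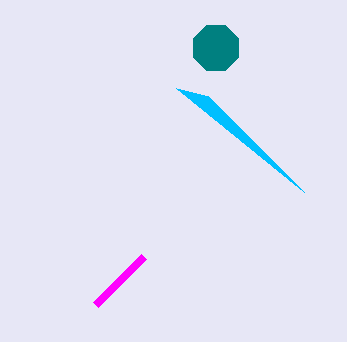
x0_1 = 96, y0_1 = 304, x1_2 = 176, y1_2 = 88, cx_3 = 216, cy_3 = 48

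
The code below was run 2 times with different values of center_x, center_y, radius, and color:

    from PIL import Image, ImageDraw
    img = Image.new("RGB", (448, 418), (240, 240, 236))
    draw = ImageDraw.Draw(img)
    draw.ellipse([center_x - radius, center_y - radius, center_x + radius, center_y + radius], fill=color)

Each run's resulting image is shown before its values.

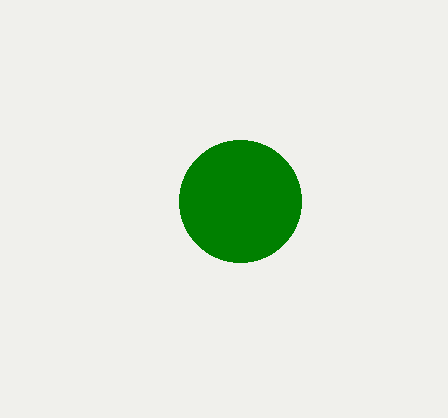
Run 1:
center_x = 240, center_y = 201, radius = 61, color = 'green'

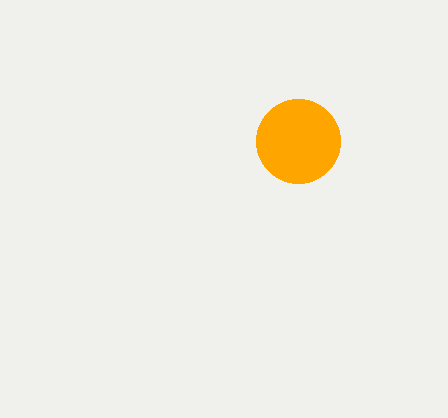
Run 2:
center_x = 298
center_y = 141
radius = 42
color = 'orange'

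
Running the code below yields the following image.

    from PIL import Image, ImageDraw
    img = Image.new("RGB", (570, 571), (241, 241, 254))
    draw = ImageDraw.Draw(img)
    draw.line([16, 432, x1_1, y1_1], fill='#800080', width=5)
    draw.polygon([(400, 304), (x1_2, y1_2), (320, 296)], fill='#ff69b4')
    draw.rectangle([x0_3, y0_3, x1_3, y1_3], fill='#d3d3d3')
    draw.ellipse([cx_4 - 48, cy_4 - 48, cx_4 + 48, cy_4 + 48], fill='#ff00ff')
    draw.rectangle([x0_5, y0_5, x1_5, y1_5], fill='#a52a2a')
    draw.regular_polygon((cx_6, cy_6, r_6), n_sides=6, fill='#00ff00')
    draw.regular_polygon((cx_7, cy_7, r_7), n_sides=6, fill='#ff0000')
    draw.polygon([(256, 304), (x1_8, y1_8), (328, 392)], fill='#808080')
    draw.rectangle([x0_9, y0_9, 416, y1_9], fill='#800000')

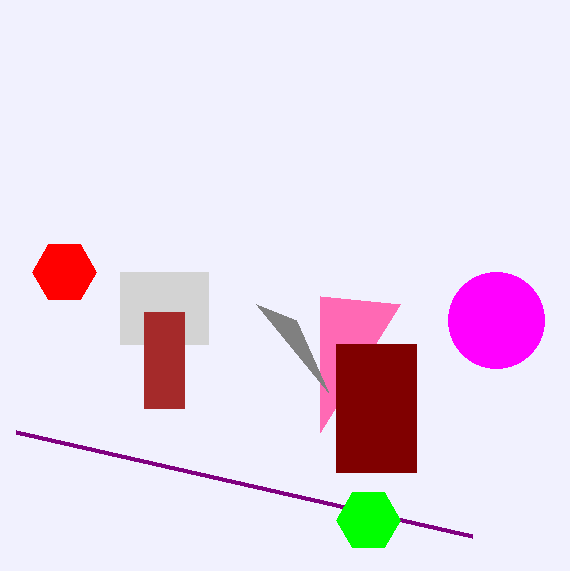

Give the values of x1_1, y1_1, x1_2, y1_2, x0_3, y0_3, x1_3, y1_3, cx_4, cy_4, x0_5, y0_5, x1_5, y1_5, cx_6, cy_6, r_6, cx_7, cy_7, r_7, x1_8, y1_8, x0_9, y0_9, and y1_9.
x1_1 = 472; y1_1 = 536; x1_2 = 320; y1_2 = 432; x0_3 = 120; y0_3 = 272; x1_3 = 208; y1_3 = 344; cx_4 = 496; cy_4 = 320; x0_5 = 144; y0_5 = 312; x1_5 = 184; y1_5 = 408; cx_6 = 368; cy_6 = 520; r_6 = 32; cx_7 = 64; cy_7 = 272; r_7 = 32; x1_8 = 296; y1_8 = 320; x0_9 = 336; y0_9 = 344; y1_9 = 472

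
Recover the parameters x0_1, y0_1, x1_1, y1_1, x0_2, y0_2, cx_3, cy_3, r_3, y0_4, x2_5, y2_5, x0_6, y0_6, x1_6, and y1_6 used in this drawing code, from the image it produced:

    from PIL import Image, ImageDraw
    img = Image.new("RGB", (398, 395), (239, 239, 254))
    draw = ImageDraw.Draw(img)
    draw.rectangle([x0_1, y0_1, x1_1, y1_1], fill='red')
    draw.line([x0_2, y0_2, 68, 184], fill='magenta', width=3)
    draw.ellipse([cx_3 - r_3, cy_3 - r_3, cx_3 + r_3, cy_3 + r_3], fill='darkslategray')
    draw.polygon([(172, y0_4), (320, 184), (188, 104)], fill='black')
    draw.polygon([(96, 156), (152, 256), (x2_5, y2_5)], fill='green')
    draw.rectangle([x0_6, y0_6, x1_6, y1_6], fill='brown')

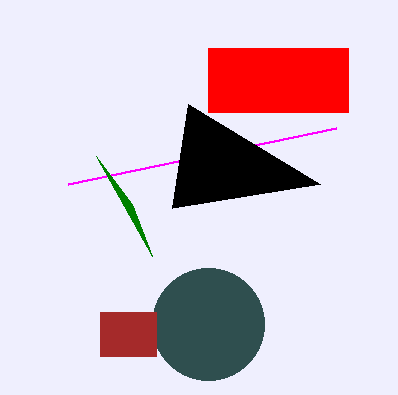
x0_1 = 208
y0_1 = 48
x1_1 = 348
y1_1 = 112
x0_2 = 336
y0_2 = 128
cx_3 = 208
cy_3 = 324
r_3 = 56
y0_4 = 208
x2_5 = 132
y2_5 = 204
x0_6 = 100
y0_6 = 312
x1_6 = 156
y1_6 = 356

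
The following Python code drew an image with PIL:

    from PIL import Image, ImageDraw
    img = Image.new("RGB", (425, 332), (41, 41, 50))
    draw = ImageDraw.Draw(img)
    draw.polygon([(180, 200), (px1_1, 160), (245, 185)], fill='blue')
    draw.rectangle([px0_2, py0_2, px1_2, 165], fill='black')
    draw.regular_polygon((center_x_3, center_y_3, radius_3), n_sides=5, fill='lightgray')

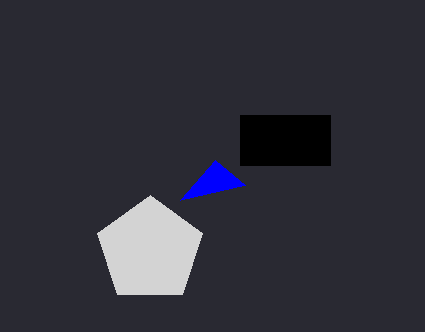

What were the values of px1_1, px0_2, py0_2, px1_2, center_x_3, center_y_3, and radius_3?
px1_1 = 215, px0_2 = 240, py0_2 = 115, px1_2 = 330, center_x_3 = 150, center_y_3 = 250, radius_3 = 55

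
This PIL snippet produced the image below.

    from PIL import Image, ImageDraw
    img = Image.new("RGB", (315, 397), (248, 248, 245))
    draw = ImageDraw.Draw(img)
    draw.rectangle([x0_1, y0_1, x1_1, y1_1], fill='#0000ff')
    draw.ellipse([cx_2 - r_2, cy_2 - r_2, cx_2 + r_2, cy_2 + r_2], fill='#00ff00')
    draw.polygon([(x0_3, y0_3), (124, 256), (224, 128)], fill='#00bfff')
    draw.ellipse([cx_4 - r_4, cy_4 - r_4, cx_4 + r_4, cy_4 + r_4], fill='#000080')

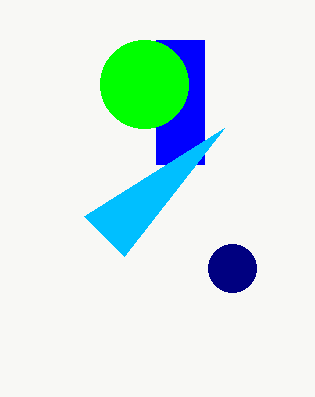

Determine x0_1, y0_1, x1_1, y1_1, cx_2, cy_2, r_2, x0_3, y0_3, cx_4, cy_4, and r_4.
x0_1 = 156; y0_1 = 40; x1_1 = 204; y1_1 = 164; cx_2 = 144; cy_2 = 84; r_2 = 44; x0_3 = 84; y0_3 = 216; cx_4 = 232; cy_4 = 268; r_4 = 24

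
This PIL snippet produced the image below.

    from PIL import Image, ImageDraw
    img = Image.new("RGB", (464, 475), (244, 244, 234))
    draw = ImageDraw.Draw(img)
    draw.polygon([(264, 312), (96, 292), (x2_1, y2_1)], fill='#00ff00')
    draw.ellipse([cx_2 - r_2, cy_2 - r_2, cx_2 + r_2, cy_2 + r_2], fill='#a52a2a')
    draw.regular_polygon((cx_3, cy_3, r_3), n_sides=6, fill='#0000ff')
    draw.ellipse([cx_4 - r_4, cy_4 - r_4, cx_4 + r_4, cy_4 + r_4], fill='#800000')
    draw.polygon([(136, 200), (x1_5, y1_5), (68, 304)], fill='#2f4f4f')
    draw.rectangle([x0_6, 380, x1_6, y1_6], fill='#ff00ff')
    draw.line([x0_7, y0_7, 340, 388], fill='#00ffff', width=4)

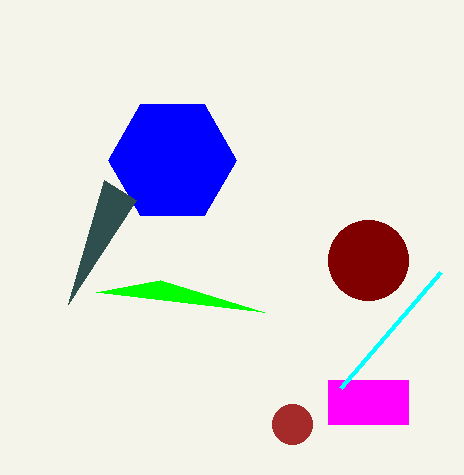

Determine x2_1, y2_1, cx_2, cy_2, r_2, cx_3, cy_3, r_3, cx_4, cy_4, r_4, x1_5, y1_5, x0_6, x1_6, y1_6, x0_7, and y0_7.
x2_1 = 160
y2_1 = 280
cx_2 = 292
cy_2 = 424
r_2 = 20
cx_3 = 172
cy_3 = 160
r_3 = 64
cx_4 = 368
cy_4 = 260
r_4 = 40
x1_5 = 104
y1_5 = 180
x0_6 = 328
x1_6 = 408
y1_6 = 424
x0_7 = 440
y0_7 = 272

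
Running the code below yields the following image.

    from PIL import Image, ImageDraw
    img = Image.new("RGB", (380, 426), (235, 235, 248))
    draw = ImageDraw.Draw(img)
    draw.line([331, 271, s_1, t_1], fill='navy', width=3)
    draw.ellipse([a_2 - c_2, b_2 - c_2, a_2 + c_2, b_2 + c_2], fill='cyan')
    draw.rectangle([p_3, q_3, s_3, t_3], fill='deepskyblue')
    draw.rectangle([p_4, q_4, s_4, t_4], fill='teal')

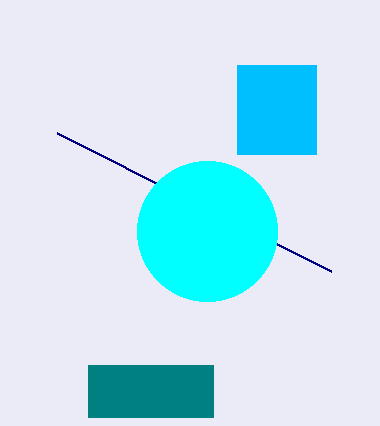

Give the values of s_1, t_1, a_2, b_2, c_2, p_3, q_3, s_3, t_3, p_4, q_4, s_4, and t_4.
s_1 = 57; t_1 = 133; a_2 = 207; b_2 = 231; c_2 = 70; p_3 = 237; q_3 = 65; s_3 = 316; t_3 = 154; p_4 = 88; q_4 = 365; s_4 = 213; t_4 = 417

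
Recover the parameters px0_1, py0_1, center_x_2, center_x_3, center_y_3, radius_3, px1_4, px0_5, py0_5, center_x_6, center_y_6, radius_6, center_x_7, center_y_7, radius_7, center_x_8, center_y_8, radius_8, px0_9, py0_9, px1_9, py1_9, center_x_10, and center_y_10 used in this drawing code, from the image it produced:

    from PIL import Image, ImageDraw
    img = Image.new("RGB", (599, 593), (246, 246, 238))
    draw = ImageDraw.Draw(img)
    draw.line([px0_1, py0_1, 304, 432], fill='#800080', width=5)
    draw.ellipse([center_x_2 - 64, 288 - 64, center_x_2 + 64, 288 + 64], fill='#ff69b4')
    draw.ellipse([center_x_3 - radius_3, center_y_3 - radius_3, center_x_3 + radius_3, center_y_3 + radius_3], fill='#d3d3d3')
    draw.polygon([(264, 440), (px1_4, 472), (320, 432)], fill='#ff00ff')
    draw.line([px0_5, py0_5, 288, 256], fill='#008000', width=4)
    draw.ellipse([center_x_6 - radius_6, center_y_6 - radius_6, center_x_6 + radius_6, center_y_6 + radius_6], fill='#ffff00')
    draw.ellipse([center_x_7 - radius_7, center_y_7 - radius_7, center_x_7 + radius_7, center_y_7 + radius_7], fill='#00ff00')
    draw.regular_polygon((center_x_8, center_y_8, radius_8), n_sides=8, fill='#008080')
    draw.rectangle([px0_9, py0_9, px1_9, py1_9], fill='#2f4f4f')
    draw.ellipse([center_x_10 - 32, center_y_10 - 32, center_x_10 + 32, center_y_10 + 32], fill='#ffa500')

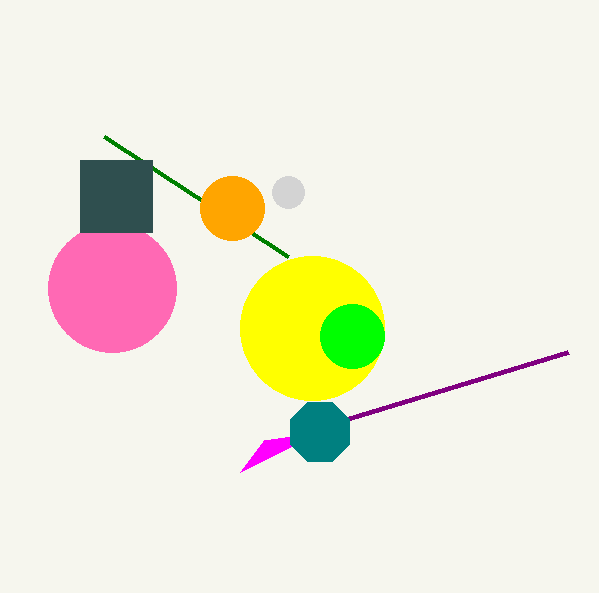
px0_1 = 568
py0_1 = 352
center_x_2 = 112
center_x_3 = 288
center_y_3 = 192
radius_3 = 16
px1_4 = 240
px0_5 = 104
py0_5 = 136
center_x_6 = 312
center_y_6 = 328
radius_6 = 72
center_x_7 = 352
center_y_7 = 336
radius_7 = 32
center_x_8 = 320
center_y_8 = 432
radius_8 = 32
px0_9 = 80
py0_9 = 160
px1_9 = 152
py1_9 = 232
center_x_10 = 232
center_y_10 = 208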